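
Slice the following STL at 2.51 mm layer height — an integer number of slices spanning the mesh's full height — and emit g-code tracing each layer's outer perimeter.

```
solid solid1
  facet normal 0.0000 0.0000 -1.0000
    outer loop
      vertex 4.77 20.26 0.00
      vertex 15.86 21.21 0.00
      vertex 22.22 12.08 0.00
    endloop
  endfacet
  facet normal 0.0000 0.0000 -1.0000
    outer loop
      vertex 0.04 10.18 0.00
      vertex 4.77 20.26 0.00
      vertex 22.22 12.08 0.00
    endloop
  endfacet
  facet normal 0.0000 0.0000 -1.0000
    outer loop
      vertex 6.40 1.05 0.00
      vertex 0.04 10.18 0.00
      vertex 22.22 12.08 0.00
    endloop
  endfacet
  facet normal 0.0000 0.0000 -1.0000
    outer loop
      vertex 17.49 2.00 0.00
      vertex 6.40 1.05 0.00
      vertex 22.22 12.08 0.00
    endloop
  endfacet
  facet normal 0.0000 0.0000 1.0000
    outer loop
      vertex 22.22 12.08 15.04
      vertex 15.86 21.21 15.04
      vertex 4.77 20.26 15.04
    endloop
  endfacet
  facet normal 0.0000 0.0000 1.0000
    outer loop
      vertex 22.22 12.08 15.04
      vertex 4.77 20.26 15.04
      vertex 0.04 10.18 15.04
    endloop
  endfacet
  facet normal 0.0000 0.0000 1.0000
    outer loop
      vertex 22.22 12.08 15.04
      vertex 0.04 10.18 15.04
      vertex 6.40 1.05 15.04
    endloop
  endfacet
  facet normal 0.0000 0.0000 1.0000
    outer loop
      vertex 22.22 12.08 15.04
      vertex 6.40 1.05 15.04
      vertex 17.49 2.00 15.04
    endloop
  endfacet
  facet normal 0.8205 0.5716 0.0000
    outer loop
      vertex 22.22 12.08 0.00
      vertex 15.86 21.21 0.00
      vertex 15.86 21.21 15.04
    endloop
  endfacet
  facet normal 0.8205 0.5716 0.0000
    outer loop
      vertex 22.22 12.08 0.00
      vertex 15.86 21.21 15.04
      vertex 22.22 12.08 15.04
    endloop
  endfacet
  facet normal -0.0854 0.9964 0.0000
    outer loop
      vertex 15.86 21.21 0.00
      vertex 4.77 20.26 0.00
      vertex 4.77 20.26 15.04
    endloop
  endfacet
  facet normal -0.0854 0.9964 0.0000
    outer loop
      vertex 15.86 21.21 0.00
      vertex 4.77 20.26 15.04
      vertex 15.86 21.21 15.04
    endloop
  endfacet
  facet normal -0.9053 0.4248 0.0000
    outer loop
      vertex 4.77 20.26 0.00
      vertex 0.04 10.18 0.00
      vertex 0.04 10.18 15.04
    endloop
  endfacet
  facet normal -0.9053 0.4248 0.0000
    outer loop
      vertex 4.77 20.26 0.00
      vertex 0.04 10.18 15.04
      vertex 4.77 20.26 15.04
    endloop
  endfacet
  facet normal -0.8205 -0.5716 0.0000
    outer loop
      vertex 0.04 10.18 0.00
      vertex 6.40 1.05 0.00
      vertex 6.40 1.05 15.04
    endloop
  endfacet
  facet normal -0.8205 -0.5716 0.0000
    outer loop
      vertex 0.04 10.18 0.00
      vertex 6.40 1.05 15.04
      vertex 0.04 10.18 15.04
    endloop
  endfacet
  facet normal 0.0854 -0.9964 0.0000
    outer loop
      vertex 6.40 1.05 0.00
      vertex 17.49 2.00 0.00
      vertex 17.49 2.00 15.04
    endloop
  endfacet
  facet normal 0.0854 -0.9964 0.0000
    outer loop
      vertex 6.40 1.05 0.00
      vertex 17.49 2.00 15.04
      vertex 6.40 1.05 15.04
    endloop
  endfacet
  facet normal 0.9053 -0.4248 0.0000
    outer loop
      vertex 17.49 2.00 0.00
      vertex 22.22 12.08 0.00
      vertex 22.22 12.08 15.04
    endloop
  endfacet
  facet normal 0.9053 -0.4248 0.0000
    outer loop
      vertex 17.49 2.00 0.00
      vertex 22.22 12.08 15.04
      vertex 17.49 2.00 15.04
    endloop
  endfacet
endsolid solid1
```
; perimeter-only toolpath
G21 ; units = mm
G90 ; absolute positioning
G28 ; home
; layer 1
G0 Z2.51
G0 X22.22 Y12.08
G1 X15.86 Y21.21
G1 X4.77 Y20.26
G1 X0.04 Y10.18
G1 X6.40 Y1.05
G1 X17.49 Y2.00
G1 X22.22 Y12.08
; layer 2
G0 Z5.01
G0 X22.22 Y12.08
G1 X15.86 Y21.21
G1 X4.77 Y20.26
G1 X0.04 Y10.18
G1 X6.40 Y1.05
G1 X17.49 Y2.00
G1 X22.22 Y12.08
; layer 3
G0 Z7.52
G0 X22.22 Y12.08
G1 X15.86 Y21.21
G1 X4.77 Y20.26
G1 X0.04 Y10.18
G1 X6.40 Y1.05
G1 X17.49 Y2.00
G1 X22.22 Y12.08
; layer 4
G0 Z10.03
G0 X22.22 Y12.08
G1 X15.86 Y21.21
G1 X4.77 Y20.26
G1 X0.04 Y10.18
G1 X6.40 Y1.05
G1 X17.49 Y2.00
G1 X22.22 Y12.08
; layer 5
G0 Z12.53
G0 X22.22 Y12.08
G1 X15.86 Y21.21
G1 X4.77 Y20.26
G1 X0.04 Y10.18
G1 X6.40 Y1.05
G1 X17.49 Y2.00
G1 X22.22 Y12.08
; layer 6
G0 Z15.04
G0 X22.22 Y12.08
G1 X15.86 Y21.21
G1 X4.77 Y20.26
G1 X0.04 Y10.18
G1 X6.40 Y1.05
G1 X17.49 Y2.00
G1 X22.22 Y12.08
M2 ; end

The solid is a regular 6-sided prism (a cylinder approximated with 6 flat sides), circumscribed radius ≈ 11.1 mm, height ≈ 15 mm. Slicing at Δz = 2.51 mm — 6 equal slices spanning the solid's height, so layer i sits at z = i·h/6 — gives 6 non-empty perimeters. Each is a 6-segment closed polygon; G0 lifts to the layer z and rapids to the start vertex, then G1 traces the edges.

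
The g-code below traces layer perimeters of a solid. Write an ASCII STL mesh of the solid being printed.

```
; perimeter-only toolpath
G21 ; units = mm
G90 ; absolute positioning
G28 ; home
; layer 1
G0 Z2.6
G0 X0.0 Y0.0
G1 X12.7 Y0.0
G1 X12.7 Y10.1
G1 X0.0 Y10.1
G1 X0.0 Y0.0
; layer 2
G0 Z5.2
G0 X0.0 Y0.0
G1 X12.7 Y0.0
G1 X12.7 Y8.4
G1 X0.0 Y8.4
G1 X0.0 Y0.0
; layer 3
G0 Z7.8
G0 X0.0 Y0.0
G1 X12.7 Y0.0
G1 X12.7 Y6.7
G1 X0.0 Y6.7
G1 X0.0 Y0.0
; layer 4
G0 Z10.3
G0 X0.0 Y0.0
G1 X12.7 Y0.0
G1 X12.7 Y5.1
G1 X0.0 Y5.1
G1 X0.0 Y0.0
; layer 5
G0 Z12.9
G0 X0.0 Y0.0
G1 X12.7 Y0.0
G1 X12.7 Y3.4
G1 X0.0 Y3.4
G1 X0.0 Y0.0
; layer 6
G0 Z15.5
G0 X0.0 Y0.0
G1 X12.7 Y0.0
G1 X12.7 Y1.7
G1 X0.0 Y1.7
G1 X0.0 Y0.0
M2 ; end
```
solid part
  facet normal 0.0000 0.0000 -1.0000
    outer loop
      vertex 12.7 11.8 0.0
      vertex 12.7 0.0 0.0
      vertex 0.0 0.0 0.0
    endloop
  endfacet
  facet normal 0.0000 0.0000 -1.0000
    outer loop
      vertex 0.0 11.8 0.0
      vertex 12.7 11.8 0.0
      vertex 0.0 0.0 0.0
    endloop
  endfacet
  facet normal 0.0000 -1.0000 0.0000
    outer loop
      vertex 0.0 0.0 0.0
      vertex 12.7 0.0 0.0
      vertex 12.7 0.0 18.1
    endloop
  endfacet
  facet normal 0.0000 -1.0000 0.0000
    outer loop
      vertex 0.0 0.0 0.0
      vertex 12.7 0.0 18.1
      vertex 0.0 0.0 18.1
    endloop
  endfacet
  facet normal 0.0000 0.8377 0.5461
    outer loop
      vertex 0.0 0.0 18.1
      vertex 12.7 0.0 18.1
      vertex 12.7 11.8 0.0
    endloop
  endfacet
  facet normal 0.0000 0.8377 0.5461
    outer loop
      vertex 0.0 0.0 18.1
      vertex 12.7 11.8 0.0
      vertex 0.0 11.8 0.0
    endloop
  endfacet
  facet normal -1.0000 0.0000 0.0000
    outer loop
      vertex 0.0 0.0 18.1
      vertex 0.0 11.8 0.0
      vertex 0.0 0.0 0.0
    endloop
  endfacet
  facet normal 1.0000 0.0000 0.0000
    outer loop
      vertex 12.7 0.0 0.0
      vertex 12.7 11.8 0.0
      vertex 12.7 0.0 18.1
    endloop
  endfacet
endsolid part

The G0 Z moves step by Δz≈2.6 mm. The G1 loops shrink linearly with z, so the solid tapers from its base footprint up to z≈18.1. Closing with a flat bottom cap and the tapered top and triangulating gives 8 facets — a wedge (ramp): 12.7 × 11.8 mm base, rising to 18.1 mm along the y=0 edge and sloping linearly to z=0 at y=11.8.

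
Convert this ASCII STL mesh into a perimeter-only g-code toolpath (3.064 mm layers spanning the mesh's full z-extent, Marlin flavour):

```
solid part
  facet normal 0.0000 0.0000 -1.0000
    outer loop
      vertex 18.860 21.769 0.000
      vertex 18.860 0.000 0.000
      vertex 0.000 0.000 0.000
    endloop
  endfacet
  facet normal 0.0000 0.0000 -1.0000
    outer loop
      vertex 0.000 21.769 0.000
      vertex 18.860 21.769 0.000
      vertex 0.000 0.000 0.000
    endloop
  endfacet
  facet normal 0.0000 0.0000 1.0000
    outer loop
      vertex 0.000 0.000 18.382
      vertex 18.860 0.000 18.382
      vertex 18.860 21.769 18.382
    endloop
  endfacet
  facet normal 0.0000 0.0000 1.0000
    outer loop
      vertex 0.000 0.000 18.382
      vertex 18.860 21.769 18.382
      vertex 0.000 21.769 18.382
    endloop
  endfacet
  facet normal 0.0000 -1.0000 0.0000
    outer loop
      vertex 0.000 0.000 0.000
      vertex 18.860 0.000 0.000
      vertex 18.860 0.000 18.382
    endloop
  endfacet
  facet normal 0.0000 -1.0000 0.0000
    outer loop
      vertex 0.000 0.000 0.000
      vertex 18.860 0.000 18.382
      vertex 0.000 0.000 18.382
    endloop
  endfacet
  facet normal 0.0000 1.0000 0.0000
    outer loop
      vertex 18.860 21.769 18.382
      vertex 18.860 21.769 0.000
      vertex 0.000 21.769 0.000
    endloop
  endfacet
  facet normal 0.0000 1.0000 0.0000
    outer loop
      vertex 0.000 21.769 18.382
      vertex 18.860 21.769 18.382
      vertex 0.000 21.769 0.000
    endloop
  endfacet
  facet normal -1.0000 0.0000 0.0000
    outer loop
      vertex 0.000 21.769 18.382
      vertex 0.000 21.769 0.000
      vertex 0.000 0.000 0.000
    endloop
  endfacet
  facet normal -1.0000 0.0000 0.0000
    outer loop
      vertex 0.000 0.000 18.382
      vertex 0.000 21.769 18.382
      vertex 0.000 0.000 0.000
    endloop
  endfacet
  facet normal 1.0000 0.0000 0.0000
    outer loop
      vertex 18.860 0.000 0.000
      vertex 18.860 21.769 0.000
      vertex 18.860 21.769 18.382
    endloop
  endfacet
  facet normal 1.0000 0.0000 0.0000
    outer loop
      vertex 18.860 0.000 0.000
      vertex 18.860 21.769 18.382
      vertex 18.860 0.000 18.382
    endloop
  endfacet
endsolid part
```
; perimeter-only toolpath
G21 ; units = mm
G90 ; absolute positioning
G28 ; home
; layer 1
G0 Z3.064
G0 X0.000 Y0.000
G1 X18.860 Y0.000
G1 X18.860 Y21.769
G1 X0.000 Y21.769
G1 X0.000 Y0.000
; layer 2
G0 Z6.127
G0 X0.000 Y0.000
G1 X18.860 Y0.000
G1 X18.860 Y21.769
G1 X0.000 Y21.769
G1 X0.000 Y0.000
; layer 3
G0 Z9.191
G0 X0.000 Y0.000
G1 X18.860 Y0.000
G1 X18.860 Y21.769
G1 X0.000 Y21.769
G1 X0.000 Y0.000
; layer 4
G0 Z12.255
G0 X0.000 Y0.000
G1 X18.860 Y0.000
G1 X18.860 Y21.769
G1 X0.000 Y21.769
G1 X0.000 Y0.000
; layer 5
G0 Z15.318
G0 X0.000 Y0.000
G1 X18.860 Y0.000
G1 X18.860 Y21.769
G1 X0.000 Y21.769
G1 X0.000 Y0.000
; layer 6
G0 Z18.382
G0 X0.000 Y0.000
G1 X18.860 Y0.000
G1 X18.860 Y21.769
G1 X0.000 Y21.769
G1 X0.000 Y0.000
M2 ; end

The solid is a rectangular box, roughly 18.9 × 21.8 mm footprint and 18.4 mm tall. Slicing at Δz = 3.064 mm — 6 equal slices spanning the solid's height, so layer i sits at z = i·h/6 — gives 6 non-empty perimeters. Each is a 4-segment closed polygon; G0 lifts to the layer z and rapids to the start vertex, then G1 traces the edges.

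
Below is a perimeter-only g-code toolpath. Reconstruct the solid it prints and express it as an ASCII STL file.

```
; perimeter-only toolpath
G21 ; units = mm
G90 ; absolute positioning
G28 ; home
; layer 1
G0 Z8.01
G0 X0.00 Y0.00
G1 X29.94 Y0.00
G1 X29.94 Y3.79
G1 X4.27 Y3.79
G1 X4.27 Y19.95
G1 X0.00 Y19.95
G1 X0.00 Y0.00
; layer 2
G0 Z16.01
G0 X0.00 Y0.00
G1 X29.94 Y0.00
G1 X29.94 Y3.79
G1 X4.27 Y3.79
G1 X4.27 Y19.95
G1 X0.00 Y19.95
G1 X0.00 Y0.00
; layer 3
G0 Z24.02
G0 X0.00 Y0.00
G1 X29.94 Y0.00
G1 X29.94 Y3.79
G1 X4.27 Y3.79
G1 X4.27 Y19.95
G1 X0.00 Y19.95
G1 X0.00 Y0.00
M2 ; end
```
solid part
  facet normal 0.0000 0.0000 -1.0000
    outer loop
      vertex 29.94 3.79 0.00
      vertex 29.94 0.00 0.00
      vertex 0.00 0.00 0.00
    endloop
  endfacet
  facet normal 0.0000 0.0000 -1.0000
    outer loop
      vertex 4.27 3.79 0.00
      vertex 29.94 3.79 0.00
      vertex 0.00 0.00 0.00
    endloop
  endfacet
  facet normal 0.0000 0.0000 -1.0000
    outer loop
      vertex 4.27 19.95 0.00
      vertex 4.27 3.79 0.00
      vertex 0.00 0.00 0.00
    endloop
  endfacet
  facet normal 0.0000 0.0000 -1.0000
    outer loop
      vertex 0.00 19.95 0.00
      vertex 4.27 19.95 0.00
      vertex 0.00 0.00 0.00
    endloop
  endfacet
  facet normal 0.0000 0.0000 1.0000
    outer loop
      vertex 0.00 0.00 24.02
      vertex 29.94 0.00 24.02
      vertex 29.94 3.79 24.02
    endloop
  endfacet
  facet normal 0.0000 0.0000 1.0000
    outer loop
      vertex 0.00 0.00 24.02
      vertex 29.94 3.79 24.02
      vertex 4.27 3.79 24.02
    endloop
  endfacet
  facet normal 0.0000 0.0000 1.0000
    outer loop
      vertex 0.00 0.00 24.02
      vertex 4.27 3.79 24.02
      vertex 4.27 19.95 24.02
    endloop
  endfacet
  facet normal 0.0000 0.0000 1.0000
    outer loop
      vertex 0.00 0.00 24.02
      vertex 4.27 19.95 24.02
      vertex 0.00 19.95 24.02
    endloop
  endfacet
  facet normal 0.0000 -1.0000 0.0000
    outer loop
      vertex 0.00 0.00 0.00
      vertex 29.94 0.00 0.00
      vertex 29.94 0.00 24.02
    endloop
  endfacet
  facet normal 0.0000 -1.0000 0.0000
    outer loop
      vertex 0.00 0.00 0.00
      vertex 29.94 0.00 24.02
      vertex 0.00 0.00 24.02
    endloop
  endfacet
  facet normal 1.0000 0.0000 0.0000
    outer loop
      vertex 29.94 0.00 0.00
      vertex 29.94 3.79 0.00
      vertex 29.94 3.79 24.02
    endloop
  endfacet
  facet normal 1.0000 0.0000 0.0000
    outer loop
      vertex 29.94 0.00 0.00
      vertex 29.94 3.79 24.02
      vertex 29.94 0.00 24.02
    endloop
  endfacet
  facet normal 0.0000 1.0000 0.0000
    outer loop
      vertex 29.94 3.79 0.00
      vertex 4.27 3.79 0.00
      vertex 4.27 3.79 24.02
    endloop
  endfacet
  facet normal 0.0000 1.0000 0.0000
    outer loop
      vertex 29.94 3.79 0.00
      vertex 4.27 3.79 24.02
      vertex 29.94 3.79 24.02
    endloop
  endfacet
  facet normal 1.0000 0.0000 0.0000
    outer loop
      vertex 4.27 3.79 0.00
      vertex 4.27 19.95 0.00
      vertex 4.27 19.95 24.02
    endloop
  endfacet
  facet normal 1.0000 0.0000 0.0000
    outer loop
      vertex 4.27 3.79 0.00
      vertex 4.27 19.95 24.02
      vertex 4.27 3.79 24.02
    endloop
  endfacet
  facet normal 0.0000 1.0000 0.0000
    outer loop
      vertex 4.27 19.95 0.00
      vertex 0.00 19.95 0.00
      vertex 0.00 19.95 24.02
    endloop
  endfacet
  facet normal 0.0000 1.0000 0.0000
    outer loop
      vertex 4.27 19.95 0.00
      vertex 0.00 19.95 24.02
      vertex 4.27 19.95 24.02
    endloop
  endfacet
  facet normal -1.0000 0.0000 0.0000
    outer loop
      vertex 0.00 19.95 0.00
      vertex 0.00 0.00 0.00
      vertex 0.00 0.00 24.02
    endloop
  endfacet
  facet normal -1.0000 0.0000 0.0000
    outer loop
      vertex 0.00 19.95 0.00
      vertex 0.00 0.00 24.02
      vertex 0.00 19.95 24.02
    endloop
  endfacet
endsolid part

The G0 Z moves step by Δz≈8.01 mm. Every layer's G1 loop is the same polygon, so the solid is a straight extrusion of it from z=0 to z≈24. Closing with flat bottom and top caps and triangulating gives 20 facets — an L-shaped prism: outer 29.9 × 19.9 mm, arm thicknesses ≈ 3.79 mm (horizontal) and 4.27 mm (vertical), extruded 24 mm in z.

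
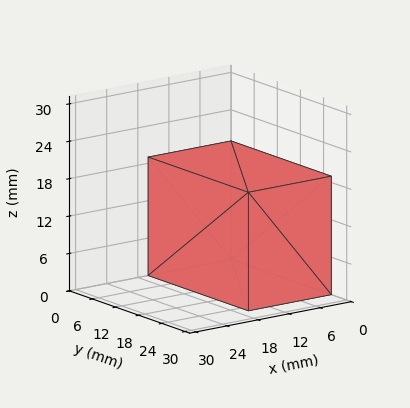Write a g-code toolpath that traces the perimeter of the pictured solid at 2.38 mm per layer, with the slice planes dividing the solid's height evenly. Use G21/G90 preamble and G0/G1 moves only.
Reading the render: the shape is a rectangular box, roughly 16 × 26 mm footprint and 19 mm tall (dimensions read to the nearest mm from the axis ticks). For the g-code, the solid's height is divided into equal slices at the stated Δz and each level perimeter traced with G1 moves after a G0 lift.

; perimeter-only toolpath
G21 ; units = mm
G90 ; absolute positioning
G28 ; home
; layer 1
G0 Z2.38
G0 X0.00 Y0.00
G1 X16.00 Y0.00
G1 X16.00 Y26.00
G1 X0.00 Y26.00
G1 X0.00 Y0.00
; layer 2
G0 Z4.75
G0 X0.00 Y0.00
G1 X16.00 Y0.00
G1 X16.00 Y26.00
G1 X0.00 Y26.00
G1 X0.00 Y0.00
; layer 3
G0 Z7.12
G0 X0.00 Y0.00
G1 X16.00 Y0.00
G1 X16.00 Y26.00
G1 X0.00 Y26.00
G1 X0.00 Y0.00
; layer 4
G0 Z9.50
G0 X0.00 Y0.00
G1 X16.00 Y0.00
G1 X16.00 Y26.00
G1 X0.00 Y26.00
G1 X0.00 Y0.00
; layer 5
G0 Z11.88
G0 X0.00 Y0.00
G1 X16.00 Y0.00
G1 X16.00 Y26.00
G1 X0.00 Y26.00
G1 X0.00 Y0.00
; layer 6
G0 Z14.25
G0 X0.00 Y0.00
G1 X16.00 Y0.00
G1 X16.00 Y26.00
G1 X0.00 Y26.00
G1 X0.00 Y0.00
; layer 7
G0 Z16.62
G0 X0.00 Y0.00
G1 X16.00 Y0.00
G1 X16.00 Y26.00
G1 X0.00 Y26.00
G1 X0.00 Y0.00
; layer 8
G0 Z19.00
G0 X0.00 Y0.00
G1 X16.00 Y0.00
G1 X16.00 Y26.00
G1 X0.00 Y26.00
G1 X0.00 Y0.00
M2 ; end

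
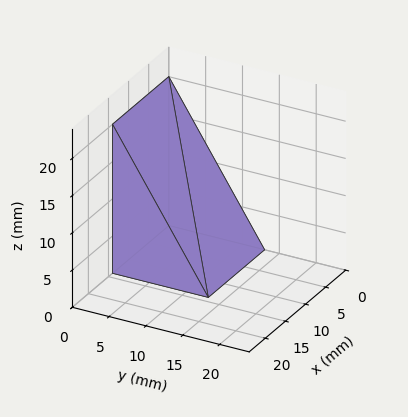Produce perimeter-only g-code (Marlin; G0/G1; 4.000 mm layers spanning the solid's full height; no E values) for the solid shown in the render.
Reading the render: the shape is a wedge (ramp): 14 × 13 mm base, rising to 20 mm along the y=0 edge and sloping linearly to z=0 at y=13 (dimensions read to the nearest mm from the axis ticks). For the g-code, the solid's height is divided into equal slices at the stated Δz and each level perimeter traced with G1 moves after a G0 lift.

; perimeter-only toolpath
G21 ; units = mm
G90 ; absolute positioning
G28 ; home
; layer 1
G0 Z4.000
G0 X0.000 Y0.000
G1 X14.000 Y0.000
G1 X14.000 Y10.400
G1 X0.000 Y10.400
G1 X0.000 Y0.000
; layer 2
G0 Z8.000
G0 X0.000 Y0.000
G1 X14.000 Y0.000
G1 X14.000 Y7.800
G1 X0.000 Y7.800
G1 X0.000 Y0.000
; layer 3
G0 Z12.000
G0 X0.000 Y0.000
G1 X14.000 Y0.000
G1 X14.000 Y5.200
G1 X0.000 Y5.200
G1 X0.000 Y0.000
; layer 4
G0 Z16.000
G0 X0.000 Y0.000
G1 X14.000 Y0.000
G1 X14.000 Y2.600
G1 X0.000 Y2.600
G1 X0.000 Y0.000
M2 ; end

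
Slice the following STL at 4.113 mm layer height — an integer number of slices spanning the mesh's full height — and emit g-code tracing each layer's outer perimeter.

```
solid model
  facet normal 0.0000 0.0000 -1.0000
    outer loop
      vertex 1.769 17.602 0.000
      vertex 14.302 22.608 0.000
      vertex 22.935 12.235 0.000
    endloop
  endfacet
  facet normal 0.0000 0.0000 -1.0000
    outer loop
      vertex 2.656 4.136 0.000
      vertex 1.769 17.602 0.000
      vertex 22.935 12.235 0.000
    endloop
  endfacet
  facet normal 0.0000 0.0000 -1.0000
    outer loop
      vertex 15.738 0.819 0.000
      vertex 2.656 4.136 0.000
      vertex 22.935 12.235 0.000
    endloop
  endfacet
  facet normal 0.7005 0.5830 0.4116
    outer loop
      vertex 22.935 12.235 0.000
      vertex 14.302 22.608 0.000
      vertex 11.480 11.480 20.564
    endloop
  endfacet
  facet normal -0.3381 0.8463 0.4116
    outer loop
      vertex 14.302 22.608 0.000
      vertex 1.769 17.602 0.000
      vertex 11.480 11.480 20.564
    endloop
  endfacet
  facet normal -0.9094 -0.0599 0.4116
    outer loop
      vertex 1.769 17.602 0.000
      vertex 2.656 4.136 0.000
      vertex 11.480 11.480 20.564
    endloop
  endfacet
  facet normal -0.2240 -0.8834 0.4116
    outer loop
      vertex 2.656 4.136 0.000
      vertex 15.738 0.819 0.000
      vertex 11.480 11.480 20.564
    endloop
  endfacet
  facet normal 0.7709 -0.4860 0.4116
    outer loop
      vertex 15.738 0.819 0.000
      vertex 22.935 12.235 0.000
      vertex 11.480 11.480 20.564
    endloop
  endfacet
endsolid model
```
; perimeter-only toolpath
G21 ; units = mm
G90 ; absolute positioning
G28 ; home
; layer 1
G0 Z4.113
G0 X20.644 Y12.084
G1 X13.738 Y20.382
G1 X3.711 Y16.378
G1 X4.421 Y5.605
G1 X14.886 Y2.951
G1 X20.644 Y12.084
; layer 2
G0 Z8.226
G0 X18.353 Y11.933
G1 X13.173 Y18.157
G1 X5.653 Y15.153
G1 X6.186 Y7.074
G1 X14.035 Y5.083
G1 X18.353 Y11.933
; layer 3
G0 Z12.338
G0 X16.062 Y11.782
G1 X12.609 Y15.931
G1 X7.596 Y13.929
G1 X7.950 Y8.542
G1 X13.183 Y7.216
G1 X16.062 Y11.782
; layer 4
G0 Z16.451
G0 X13.771 Y11.631
G1 X12.044 Y13.706
G1 X9.538 Y12.704
G1 X9.715 Y10.011
G1 X12.332 Y9.348
G1 X13.771 Y11.631
M2 ; end

The solid is a regular 5-sided pyramid, base circumscribed radius ≈ 11.5 mm, apex at z ≈ 20.6 mm. Slicing at Δz = 4.113 mm — 5 equal slices spanning the solid's height, so layer i sits at z = i·h/5 — gives 4 non-empty perimeters. Each is a 5-segment closed polygon; G0 lifts to the layer z and rapids to the start vertex, then G1 traces the edges. The cross-section shrinks linearly with z (the slice at the apex is degenerate and omitted).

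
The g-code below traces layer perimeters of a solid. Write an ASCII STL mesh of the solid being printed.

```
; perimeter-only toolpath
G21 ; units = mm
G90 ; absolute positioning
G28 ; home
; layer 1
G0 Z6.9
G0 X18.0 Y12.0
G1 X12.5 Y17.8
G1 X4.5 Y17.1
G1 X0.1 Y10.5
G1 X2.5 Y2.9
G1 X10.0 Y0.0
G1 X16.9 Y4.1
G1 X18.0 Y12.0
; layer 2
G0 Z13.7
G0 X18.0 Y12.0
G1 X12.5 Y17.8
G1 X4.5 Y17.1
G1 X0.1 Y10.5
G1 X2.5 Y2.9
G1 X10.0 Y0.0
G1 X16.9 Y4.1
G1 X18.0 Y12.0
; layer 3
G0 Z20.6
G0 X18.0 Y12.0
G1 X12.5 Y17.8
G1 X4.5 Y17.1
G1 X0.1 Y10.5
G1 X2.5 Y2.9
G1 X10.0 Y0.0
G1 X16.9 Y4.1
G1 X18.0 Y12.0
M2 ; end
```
solid part
  facet normal 0.0000 0.0000 -1.0000
    outer loop
      vertex 4.5 17.1 0.0
      vertex 12.5 17.8 0.0
      vertex 18.0 12.0 0.0
    endloop
  endfacet
  facet normal 0.0000 0.0000 -1.0000
    outer loop
      vertex 0.1 10.5 0.0
      vertex 4.5 17.1 0.0
      vertex 18.0 12.0 0.0
    endloop
  endfacet
  facet normal 0.0000 0.0000 -1.0000
    outer loop
      vertex 2.5 2.9 0.0
      vertex 0.1 10.5 0.0
      vertex 18.0 12.0 0.0
    endloop
  endfacet
  facet normal 0.0000 0.0000 -1.0000
    outer loop
      vertex 10.0 0.0 0.0
      vertex 2.5 2.9 0.0
      vertex 18.0 12.0 0.0
    endloop
  endfacet
  facet normal 0.0000 0.0000 -1.0000
    outer loop
      vertex 16.9 4.1 0.0
      vertex 10.0 0.0 0.0
      vertex 18.0 12.0 0.0
    endloop
  endfacet
  facet normal 0.0000 0.0000 1.0000
    outer loop
      vertex 18.0 12.0 20.6
      vertex 12.5 17.8 20.6
      vertex 4.5 17.1 20.6
    endloop
  endfacet
  facet normal 0.0000 0.0000 1.0000
    outer loop
      vertex 18.0 12.0 20.6
      vertex 4.5 17.1 20.6
      vertex 0.1 10.5 20.6
    endloop
  endfacet
  facet normal 0.0000 0.0000 1.0000
    outer loop
      vertex 18.0 12.0 20.6
      vertex 0.1 10.5 20.6
      vertex 2.5 2.9 20.6
    endloop
  endfacet
  facet normal 0.0000 0.0000 1.0000
    outer loop
      vertex 18.0 12.0 20.6
      vertex 2.5 2.9 20.6
      vertex 10.0 0.0 20.6
    endloop
  endfacet
  facet normal 0.0000 0.0000 1.0000
    outer loop
      vertex 18.0 12.0 20.6
      vertex 10.0 0.0 20.6
      vertex 16.9 4.1 20.6
    endloop
  endfacet
  facet normal 0.7256 0.6881 0.0000
    outer loop
      vertex 18.0 12.0 0.0
      vertex 12.5 17.8 0.0
      vertex 12.5 17.8 20.6
    endloop
  endfacet
  facet normal 0.7256 0.6881 0.0000
    outer loop
      vertex 18.0 12.0 0.0
      vertex 12.5 17.8 20.6
      vertex 18.0 12.0 20.6
    endloop
  endfacet
  facet normal -0.0872 0.9962 0.0000
    outer loop
      vertex 12.5 17.8 0.0
      vertex 4.5 17.1 0.0
      vertex 4.5 17.1 20.6
    endloop
  endfacet
  facet normal -0.0872 0.9962 0.0000
    outer loop
      vertex 12.5 17.8 0.0
      vertex 4.5 17.1 20.6
      vertex 12.5 17.8 20.6
    endloop
  endfacet
  facet normal -0.8321 0.5547 0.0000
    outer loop
      vertex 4.5 17.1 0.0
      vertex 0.1 10.5 0.0
      vertex 0.1 10.5 20.6
    endloop
  endfacet
  facet normal -0.8321 0.5547 0.0000
    outer loop
      vertex 4.5 17.1 0.0
      vertex 0.1 10.5 20.6
      vertex 4.5 17.1 20.6
    endloop
  endfacet
  facet normal -0.9536 -0.3011 0.0000
    outer loop
      vertex 0.1 10.5 0.0
      vertex 2.5 2.9 0.0
      vertex 2.5 2.9 20.6
    endloop
  endfacet
  facet normal -0.9536 -0.3011 0.0000
    outer loop
      vertex 0.1 10.5 0.0
      vertex 2.5 2.9 20.6
      vertex 0.1 10.5 20.6
    endloop
  endfacet
  facet normal -0.3606 -0.9327 0.0000
    outer loop
      vertex 2.5 2.9 0.0
      vertex 10.0 0.0 0.0
      vertex 10.0 0.0 20.6
    endloop
  endfacet
  facet normal -0.3606 -0.9327 0.0000
    outer loop
      vertex 2.5 2.9 0.0
      vertex 10.0 0.0 20.6
      vertex 2.5 2.9 20.6
    endloop
  endfacet
  facet normal 0.5108 -0.8597 0.0000
    outer loop
      vertex 10.0 0.0 0.0
      vertex 16.9 4.1 0.0
      vertex 16.9 4.1 20.6
    endloop
  endfacet
  facet normal 0.5108 -0.8597 0.0000
    outer loop
      vertex 10.0 0.0 0.0
      vertex 16.9 4.1 20.6
      vertex 10.0 0.0 20.6
    endloop
  endfacet
  facet normal 0.9904 -0.1379 0.0000
    outer loop
      vertex 16.9 4.1 0.0
      vertex 18.0 12.0 0.0
      vertex 18.0 12.0 20.6
    endloop
  endfacet
  facet normal 0.9904 -0.1379 0.0000
    outer loop
      vertex 16.9 4.1 0.0
      vertex 18.0 12.0 20.6
      vertex 16.9 4.1 20.6
    endloop
  endfacet
endsolid part

The G0 Z moves step by Δz≈6.9 mm. Every layer's G1 loop is the same polygon, so the solid is a straight extrusion of it from z=0 to z≈20.6. Closing with flat bottom and top caps and triangulating gives 24 facets — a regular 7-sided prism (a cylinder approximated with 7 flat sides), circumscribed radius ≈ 9.2 mm, height ≈ 20.6 mm.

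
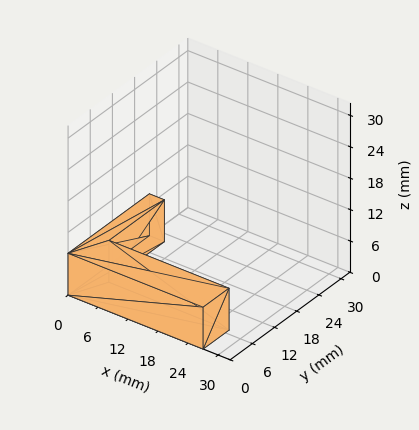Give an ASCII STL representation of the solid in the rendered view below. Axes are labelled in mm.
Reading the render: the shape is an L-shaped prism: outer 27 × 22 mm, arm thicknesses ≈ 7 mm (horizontal) and 3 mm (vertical), extruded 8 mm in z (dimensions read to the nearest mm from the axis ticks). For the STL, each face is triangulated and given an outward normal.

solid part
  facet normal 0.0000 0.0000 -1.0000
    outer loop
      vertex 27.00 7.00 0.00
      vertex 27.00 0.00 0.00
      vertex 0.00 0.00 0.00
    endloop
  endfacet
  facet normal 0.0000 0.0000 -1.0000
    outer loop
      vertex 3.00 7.00 0.00
      vertex 27.00 7.00 0.00
      vertex 0.00 0.00 0.00
    endloop
  endfacet
  facet normal 0.0000 0.0000 -1.0000
    outer loop
      vertex 3.00 22.00 0.00
      vertex 3.00 7.00 0.00
      vertex 0.00 0.00 0.00
    endloop
  endfacet
  facet normal 0.0000 0.0000 -1.0000
    outer loop
      vertex 0.00 22.00 0.00
      vertex 3.00 22.00 0.00
      vertex 0.00 0.00 0.00
    endloop
  endfacet
  facet normal 0.0000 0.0000 1.0000
    outer loop
      vertex 0.00 0.00 8.00
      vertex 27.00 0.00 8.00
      vertex 27.00 7.00 8.00
    endloop
  endfacet
  facet normal 0.0000 0.0000 1.0000
    outer loop
      vertex 0.00 0.00 8.00
      vertex 27.00 7.00 8.00
      vertex 3.00 7.00 8.00
    endloop
  endfacet
  facet normal 0.0000 0.0000 1.0000
    outer loop
      vertex 0.00 0.00 8.00
      vertex 3.00 7.00 8.00
      vertex 3.00 22.00 8.00
    endloop
  endfacet
  facet normal 0.0000 0.0000 1.0000
    outer loop
      vertex 0.00 0.00 8.00
      vertex 3.00 22.00 8.00
      vertex 0.00 22.00 8.00
    endloop
  endfacet
  facet normal 0.0000 -1.0000 0.0000
    outer loop
      vertex 0.00 0.00 0.00
      vertex 27.00 0.00 0.00
      vertex 27.00 0.00 8.00
    endloop
  endfacet
  facet normal 0.0000 -1.0000 0.0000
    outer loop
      vertex 0.00 0.00 0.00
      vertex 27.00 0.00 8.00
      vertex 0.00 0.00 8.00
    endloop
  endfacet
  facet normal 1.0000 0.0000 0.0000
    outer loop
      vertex 27.00 0.00 0.00
      vertex 27.00 7.00 0.00
      vertex 27.00 7.00 8.00
    endloop
  endfacet
  facet normal 1.0000 0.0000 0.0000
    outer loop
      vertex 27.00 0.00 0.00
      vertex 27.00 7.00 8.00
      vertex 27.00 0.00 8.00
    endloop
  endfacet
  facet normal 0.0000 1.0000 0.0000
    outer loop
      vertex 27.00 7.00 0.00
      vertex 3.00 7.00 0.00
      vertex 3.00 7.00 8.00
    endloop
  endfacet
  facet normal 0.0000 1.0000 0.0000
    outer loop
      vertex 27.00 7.00 0.00
      vertex 3.00 7.00 8.00
      vertex 27.00 7.00 8.00
    endloop
  endfacet
  facet normal 1.0000 0.0000 0.0000
    outer loop
      vertex 3.00 7.00 0.00
      vertex 3.00 22.00 0.00
      vertex 3.00 22.00 8.00
    endloop
  endfacet
  facet normal 1.0000 0.0000 0.0000
    outer loop
      vertex 3.00 7.00 0.00
      vertex 3.00 22.00 8.00
      vertex 3.00 7.00 8.00
    endloop
  endfacet
  facet normal 0.0000 1.0000 0.0000
    outer loop
      vertex 3.00 22.00 0.00
      vertex 0.00 22.00 0.00
      vertex 0.00 22.00 8.00
    endloop
  endfacet
  facet normal 0.0000 1.0000 0.0000
    outer loop
      vertex 3.00 22.00 0.00
      vertex 0.00 22.00 8.00
      vertex 3.00 22.00 8.00
    endloop
  endfacet
  facet normal -1.0000 0.0000 0.0000
    outer loop
      vertex 0.00 22.00 0.00
      vertex 0.00 0.00 0.00
      vertex 0.00 0.00 8.00
    endloop
  endfacet
  facet normal -1.0000 0.0000 0.0000
    outer loop
      vertex 0.00 22.00 0.00
      vertex 0.00 0.00 8.00
      vertex 0.00 22.00 8.00
    endloop
  endfacet
endsolid part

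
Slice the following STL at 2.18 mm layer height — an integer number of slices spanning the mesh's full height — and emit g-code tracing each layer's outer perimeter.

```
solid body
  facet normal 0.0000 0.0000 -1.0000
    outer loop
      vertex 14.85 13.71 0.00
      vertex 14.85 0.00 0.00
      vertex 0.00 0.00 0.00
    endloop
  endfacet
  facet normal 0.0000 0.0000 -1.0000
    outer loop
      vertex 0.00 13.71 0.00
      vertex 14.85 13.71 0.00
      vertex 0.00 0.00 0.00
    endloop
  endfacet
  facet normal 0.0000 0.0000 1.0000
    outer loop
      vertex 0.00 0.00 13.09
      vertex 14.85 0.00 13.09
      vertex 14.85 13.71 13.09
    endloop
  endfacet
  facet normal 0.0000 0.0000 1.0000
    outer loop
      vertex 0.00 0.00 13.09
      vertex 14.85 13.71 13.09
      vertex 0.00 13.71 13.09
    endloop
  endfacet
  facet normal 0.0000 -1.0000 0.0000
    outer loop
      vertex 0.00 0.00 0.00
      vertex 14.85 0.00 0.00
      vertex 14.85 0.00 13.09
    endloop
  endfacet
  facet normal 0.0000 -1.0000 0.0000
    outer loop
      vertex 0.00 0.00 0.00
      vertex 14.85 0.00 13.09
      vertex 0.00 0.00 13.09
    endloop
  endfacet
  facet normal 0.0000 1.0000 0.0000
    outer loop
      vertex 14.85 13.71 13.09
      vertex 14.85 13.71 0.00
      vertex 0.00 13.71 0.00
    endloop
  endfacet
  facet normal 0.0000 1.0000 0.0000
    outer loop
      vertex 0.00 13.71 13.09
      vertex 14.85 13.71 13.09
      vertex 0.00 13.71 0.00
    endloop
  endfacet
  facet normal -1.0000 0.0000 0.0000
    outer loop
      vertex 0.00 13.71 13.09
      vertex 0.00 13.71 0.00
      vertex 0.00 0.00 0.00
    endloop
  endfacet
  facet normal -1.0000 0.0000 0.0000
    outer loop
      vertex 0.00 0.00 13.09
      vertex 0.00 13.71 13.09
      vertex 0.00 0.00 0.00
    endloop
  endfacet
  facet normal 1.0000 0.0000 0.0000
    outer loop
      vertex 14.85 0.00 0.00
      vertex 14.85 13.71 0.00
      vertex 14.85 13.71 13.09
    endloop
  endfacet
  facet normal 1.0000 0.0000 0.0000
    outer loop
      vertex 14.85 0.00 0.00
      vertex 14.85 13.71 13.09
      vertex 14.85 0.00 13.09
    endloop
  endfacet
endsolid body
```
; perimeter-only toolpath
G21 ; units = mm
G90 ; absolute positioning
G28 ; home
; layer 1
G0 Z2.18
G0 X0.00 Y0.00
G1 X14.85 Y0.00
G1 X14.85 Y13.71
G1 X0.00 Y13.71
G1 X0.00 Y0.00
; layer 2
G0 Z4.36
G0 X0.00 Y0.00
G1 X14.85 Y0.00
G1 X14.85 Y13.71
G1 X0.00 Y13.71
G1 X0.00 Y0.00
; layer 3
G0 Z6.54
G0 X0.00 Y0.00
G1 X14.85 Y0.00
G1 X14.85 Y13.71
G1 X0.00 Y13.71
G1 X0.00 Y0.00
; layer 4
G0 Z8.73
G0 X0.00 Y0.00
G1 X14.85 Y0.00
G1 X14.85 Y13.71
G1 X0.00 Y13.71
G1 X0.00 Y0.00
; layer 5
G0 Z10.91
G0 X0.00 Y0.00
G1 X14.85 Y0.00
G1 X14.85 Y13.71
G1 X0.00 Y13.71
G1 X0.00 Y0.00
; layer 6
G0 Z13.09
G0 X0.00 Y0.00
G1 X14.85 Y0.00
G1 X14.85 Y13.71
G1 X0.00 Y13.71
G1 X0.00 Y0.00
M2 ; end

The solid is a rectangular box, roughly 14.8 × 13.7 mm footprint and 13.1 mm tall. Slicing at Δz = 2.18 mm — 6 equal slices spanning the solid's height, so layer i sits at z = i·h/6 — gives 6 non-empty perimeters. Each is a 4-segment closed polygon; G0 lifts to the layer z and rapids to the start vertex, then G1 traces the edges.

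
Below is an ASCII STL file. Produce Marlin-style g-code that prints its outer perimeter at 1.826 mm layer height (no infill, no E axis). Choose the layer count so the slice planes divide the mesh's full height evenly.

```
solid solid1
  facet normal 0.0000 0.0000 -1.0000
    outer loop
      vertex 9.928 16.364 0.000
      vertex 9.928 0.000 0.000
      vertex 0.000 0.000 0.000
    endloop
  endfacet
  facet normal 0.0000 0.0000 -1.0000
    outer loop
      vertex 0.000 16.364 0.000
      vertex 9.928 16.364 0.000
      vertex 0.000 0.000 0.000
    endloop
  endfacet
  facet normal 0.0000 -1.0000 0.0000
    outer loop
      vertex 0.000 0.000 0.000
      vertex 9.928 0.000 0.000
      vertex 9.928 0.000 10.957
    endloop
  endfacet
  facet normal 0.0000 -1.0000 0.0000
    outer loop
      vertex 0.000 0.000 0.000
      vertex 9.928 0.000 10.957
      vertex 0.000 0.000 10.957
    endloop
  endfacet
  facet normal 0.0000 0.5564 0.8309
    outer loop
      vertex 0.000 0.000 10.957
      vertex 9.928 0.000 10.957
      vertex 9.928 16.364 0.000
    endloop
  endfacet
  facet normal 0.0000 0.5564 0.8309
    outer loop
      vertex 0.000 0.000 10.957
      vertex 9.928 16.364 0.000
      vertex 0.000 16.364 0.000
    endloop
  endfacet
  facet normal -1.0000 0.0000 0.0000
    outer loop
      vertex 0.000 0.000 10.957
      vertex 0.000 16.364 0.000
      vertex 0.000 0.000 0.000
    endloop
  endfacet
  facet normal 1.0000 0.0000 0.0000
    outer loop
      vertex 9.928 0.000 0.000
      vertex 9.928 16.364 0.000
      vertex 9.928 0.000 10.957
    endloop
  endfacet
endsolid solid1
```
; perimeter-only toolpath
G21 ; units = mm
G90 ; absolute positioning
G28 ; home
; layer 1
G0 Z1.826
G0 X0.000 Y0.000
G1 X9.928 Y0.000
G1 X9.928 Y13.637
G1 X0.000 Y13.637
G1 X0.000 Y0.000
; layer 2
G0 Z3.652
G0 X0.000 Y0.000
G1 X9.928 Y0.000
G1 X9.928 Y10.909
G1 X0.000 Y10.909
G1 X0.000 Y0.000
; layer 3
G0 Z5.479
G0 X0.000 Y0.000
G1 X9.928 Y0.000
G1 X9.928 Y8.182
G1 X0.000 Y8.182
G1 X0.000 Y0.000
; layer 4
G0 Z7.305
G0 X0.000 Y0.000
G1 X9.928 Y0.000
G1 X9.928 Y5.455
G1 X0.000 Y5.455
G1 X0.000 Y0.000
; layer 5
G0 Z9.131
G0 X0.000 Y0.000
G1 X9.928 Y0.000
G1 X9.928 Y2.727
G1 X0.000 Y2.727
G1 X0.000 Y0.000
M2 ; end

The solid is a wedge (ramp): 9.93 × 16.4 mm base, rising to 11 mm along the y=0 edge and sloping linearly to z=0 at y=16.4. Slicing at Δz = 1.826 mm — 6 equal slices spanning the solid's height, so layer i sits at z = i·h/6 — gives 5 non-empty perimeters. Each is a 4-segment closed polygon; G0 lifts to the layer z and rapids to the start vertex, then G1 traces the edges. The cross-section shrinks linearly with z (the slice at the apex is degenerate and omitted).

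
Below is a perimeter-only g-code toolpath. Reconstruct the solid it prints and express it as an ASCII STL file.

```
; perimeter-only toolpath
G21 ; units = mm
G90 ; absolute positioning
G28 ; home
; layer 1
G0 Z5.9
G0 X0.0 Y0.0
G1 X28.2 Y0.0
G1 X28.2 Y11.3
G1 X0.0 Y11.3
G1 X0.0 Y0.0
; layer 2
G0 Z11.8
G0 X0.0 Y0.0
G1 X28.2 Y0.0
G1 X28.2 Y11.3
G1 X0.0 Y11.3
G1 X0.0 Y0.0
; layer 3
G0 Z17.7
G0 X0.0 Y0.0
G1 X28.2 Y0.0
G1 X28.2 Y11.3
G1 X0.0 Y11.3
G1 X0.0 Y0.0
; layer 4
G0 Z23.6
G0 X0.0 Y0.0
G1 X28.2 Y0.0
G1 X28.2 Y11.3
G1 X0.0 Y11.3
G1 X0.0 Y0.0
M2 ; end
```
solid part
  facet normal 0.0000 0.0000 -1.0000
    outer loop
      vertex 28.2 11.3 0.0
      vertex 28.2 0.0 0.0
      vertex 0.0 0.0 0.0
    endloop
  endfacet
  facet normal 0.0000 0.0000 -1.0000
    outer loop
      vertex 0.0 11.3 0.0
      vertex 28.2 11.3 0.0
      vertex 0.0 0.0 0.0
    endloop
  endfacet
  facet normal 0.0000 0.0000 1.0000
    outer loop
      vertex 0.0 0.0 23.6
      vertex 28.2 0.0 23.6
      vertex 28.2 11.3 23.6
    endloop
  endfacet
  facet normal 0.0000 0.0000 1.0000
    outer loop
      vertex 0.0 0.0 23.6
      vertex 28.2 11.3 23.6
      vertex 0.0 11.3 23.6
    endloop
  endfacet
  facet normal 0.0000 -1.0000 0.0000
    outer loop
      vertex 0.0 0.0 0.0
      vertex 28.2 0.0 0.0
      vertex 28.2 0.0 23.6
    endloop
  endfacet
  facet normal 0.0000 -1.0000 0.0000
    outer loop
      vertex 0.0 0.0 0.0
      vertex 28.2 0.0 23.6
      vertex 0.0 0.0 23.6
    endloop
  endfacet
  facet normal 0.0000 1.0000 0.0000
    outer loop
      vertex 28.2 11.3 23.6
      vertex 28.2 11.3 0.0
      vertex 0.0 11.3 0.0
    endloop
  endfacet
  facet normal 0.0000 1.0000 0.0000
    outer loop
      vertex 0.0 11.3 23.6
      vertex 28.2 11.3 23.6
      vertex 0.0 11.3 0.0
    endloop
  endfacet
  facet normal -1.0000 0.0000 0.0000
    outer loop
      vertex 0.0 11.3 23.6
      vertex 0.0 11.3 0.0
      vertex 0.0 0.0 0.0
    endloop
  endfacet
  facet normal -1.0000 0.0000 0.0000
    outer loop
      vertex 0.0 0.0 23.6
      vertex 0.0 11.3 23.6
      vertex 0.0 0.0 0.0
    endloop
  endfacet
  facet normal 1.0000 0.0000 0.0000
    outer loop
      vertex 28.2 0.0 0.0
      vertex 28.2 11.3 0.0
      vertex 28.2 11.3 23.6
    endloop
  endfacet
  facet normal 1.0000 0.0000 0.0000
    outer loop
      vertex 28.2 0.0 0.0
      vertex 28.2 11.3 23.6
      vertex 28.2 0.0 23.6
    endloop
  endfacet
endsolid part

The G0 Z moves step by Δz≈5.9 mm. Every layer's G1 loop is the same polygon, so the solid is a straight extrusion of it from z=0 to z≈23.6. Closing with flat bottom and top caps and triangulating gives 12 facets — a rectangular box, roughly 28.2 × 11.3 mm footprint and 23.6 mm tall.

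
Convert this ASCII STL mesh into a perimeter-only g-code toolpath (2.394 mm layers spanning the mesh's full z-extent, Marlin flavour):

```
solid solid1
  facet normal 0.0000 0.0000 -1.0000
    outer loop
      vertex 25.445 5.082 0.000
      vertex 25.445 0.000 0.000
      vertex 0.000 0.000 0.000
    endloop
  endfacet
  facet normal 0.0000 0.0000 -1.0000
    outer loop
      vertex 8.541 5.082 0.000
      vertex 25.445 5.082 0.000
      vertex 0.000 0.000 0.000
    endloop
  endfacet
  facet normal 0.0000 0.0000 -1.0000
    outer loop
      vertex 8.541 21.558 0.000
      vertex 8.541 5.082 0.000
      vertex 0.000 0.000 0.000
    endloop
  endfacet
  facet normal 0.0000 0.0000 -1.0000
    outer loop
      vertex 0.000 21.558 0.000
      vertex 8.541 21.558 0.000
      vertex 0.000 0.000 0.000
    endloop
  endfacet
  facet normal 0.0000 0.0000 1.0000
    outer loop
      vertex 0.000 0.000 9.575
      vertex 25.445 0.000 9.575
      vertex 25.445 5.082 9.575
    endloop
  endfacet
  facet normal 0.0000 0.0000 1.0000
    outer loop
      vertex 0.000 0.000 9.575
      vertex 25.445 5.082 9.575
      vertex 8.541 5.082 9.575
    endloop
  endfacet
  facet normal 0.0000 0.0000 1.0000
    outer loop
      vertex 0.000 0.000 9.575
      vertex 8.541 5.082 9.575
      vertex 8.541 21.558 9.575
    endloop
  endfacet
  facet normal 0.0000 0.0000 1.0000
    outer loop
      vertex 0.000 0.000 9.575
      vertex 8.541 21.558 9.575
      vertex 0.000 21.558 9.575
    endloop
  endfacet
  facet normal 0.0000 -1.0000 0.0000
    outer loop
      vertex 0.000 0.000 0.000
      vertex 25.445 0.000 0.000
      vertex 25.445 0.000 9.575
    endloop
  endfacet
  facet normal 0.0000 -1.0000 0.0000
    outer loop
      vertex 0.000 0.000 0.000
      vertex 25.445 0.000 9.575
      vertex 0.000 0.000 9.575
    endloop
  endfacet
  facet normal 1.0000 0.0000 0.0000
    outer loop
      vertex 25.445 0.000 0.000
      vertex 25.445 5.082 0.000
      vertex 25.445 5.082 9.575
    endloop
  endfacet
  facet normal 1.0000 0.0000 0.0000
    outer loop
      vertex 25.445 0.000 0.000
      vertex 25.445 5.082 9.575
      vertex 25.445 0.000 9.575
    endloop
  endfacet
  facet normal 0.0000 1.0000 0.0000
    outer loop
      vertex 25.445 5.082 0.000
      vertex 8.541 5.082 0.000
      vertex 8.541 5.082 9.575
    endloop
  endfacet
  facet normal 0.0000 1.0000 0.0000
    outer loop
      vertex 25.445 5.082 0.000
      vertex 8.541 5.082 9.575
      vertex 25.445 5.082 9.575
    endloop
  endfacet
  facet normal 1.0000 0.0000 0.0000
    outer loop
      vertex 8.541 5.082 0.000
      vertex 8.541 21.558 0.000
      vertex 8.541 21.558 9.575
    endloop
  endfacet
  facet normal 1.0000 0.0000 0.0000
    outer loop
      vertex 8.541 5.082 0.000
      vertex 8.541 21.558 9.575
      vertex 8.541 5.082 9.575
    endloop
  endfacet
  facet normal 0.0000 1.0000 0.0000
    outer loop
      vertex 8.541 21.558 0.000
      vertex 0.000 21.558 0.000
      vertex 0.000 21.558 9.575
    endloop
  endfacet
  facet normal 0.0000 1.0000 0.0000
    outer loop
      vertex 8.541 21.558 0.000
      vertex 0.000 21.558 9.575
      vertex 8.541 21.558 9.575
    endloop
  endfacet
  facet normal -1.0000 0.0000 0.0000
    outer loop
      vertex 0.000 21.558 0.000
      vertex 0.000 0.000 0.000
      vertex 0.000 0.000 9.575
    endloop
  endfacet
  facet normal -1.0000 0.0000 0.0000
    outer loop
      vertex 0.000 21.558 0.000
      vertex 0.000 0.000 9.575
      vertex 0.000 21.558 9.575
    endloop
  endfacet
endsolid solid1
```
; perimeter-only toolpath
G21 ; units = mm
G90 ; absolute positioning
G28 ; home
; layer 1
G0 Z2.394
G0 X0.000 Y0.000
G1 X25.445 Y0.000
G1 X25.445 Y5.082
G1 X8.541 Y5.082
G1 X8.541 Y21.558
G1 X0.000 Y21.558
G1 X0.000 Y0.000
; layer 2
G0 Z4.787
G0 X0.000 Y0.000
G1 X25.445 Y0.000
G1 X25.445 Y5.082
G1 X8.541 Y5.082
G1 X8.541 Y21.558
G1 X0.000 Y21.558
G1 X0.000 Y0.000
; layer 3
G0 Z7.181
G0 X0.000 Y0.000
G1 X25.445 Y0.000
G1 X25.445 Y5.082
G1 X8.541 Y5.082
G1 X8.541 Y21.558
G1 X0.000 Y21.558
G1 X0.000 Y0.000
; layer 4
G0 Z9.575
G0 X0.000 Y0.000
G1 X25.445 Y0.000
G1 X25.445 Y5.082
G1 X8.541 Y5.082
G1 X8.541 Y21.558
G1 X0.000 Y21.558
G1 X0.000 Y0.000
M2 ; end

The solid is an L-shaped prism: outer 25.4 × 21.6 mm, arm thicknesses ≈ 5.08 mm (horizontal) and 8.54 mm (vertical), extruded 9.57 mm in z. Slicing at Δz = 2.394 mm — 4 equal slices spanning the solid's height, so layer i sits at z = i·h/4 — gives 4 non-empty perimeters. Each is a 6-segment closed polygon; G0 lifts to the layer z and rapids to the start vertex, then G1 traces the edges.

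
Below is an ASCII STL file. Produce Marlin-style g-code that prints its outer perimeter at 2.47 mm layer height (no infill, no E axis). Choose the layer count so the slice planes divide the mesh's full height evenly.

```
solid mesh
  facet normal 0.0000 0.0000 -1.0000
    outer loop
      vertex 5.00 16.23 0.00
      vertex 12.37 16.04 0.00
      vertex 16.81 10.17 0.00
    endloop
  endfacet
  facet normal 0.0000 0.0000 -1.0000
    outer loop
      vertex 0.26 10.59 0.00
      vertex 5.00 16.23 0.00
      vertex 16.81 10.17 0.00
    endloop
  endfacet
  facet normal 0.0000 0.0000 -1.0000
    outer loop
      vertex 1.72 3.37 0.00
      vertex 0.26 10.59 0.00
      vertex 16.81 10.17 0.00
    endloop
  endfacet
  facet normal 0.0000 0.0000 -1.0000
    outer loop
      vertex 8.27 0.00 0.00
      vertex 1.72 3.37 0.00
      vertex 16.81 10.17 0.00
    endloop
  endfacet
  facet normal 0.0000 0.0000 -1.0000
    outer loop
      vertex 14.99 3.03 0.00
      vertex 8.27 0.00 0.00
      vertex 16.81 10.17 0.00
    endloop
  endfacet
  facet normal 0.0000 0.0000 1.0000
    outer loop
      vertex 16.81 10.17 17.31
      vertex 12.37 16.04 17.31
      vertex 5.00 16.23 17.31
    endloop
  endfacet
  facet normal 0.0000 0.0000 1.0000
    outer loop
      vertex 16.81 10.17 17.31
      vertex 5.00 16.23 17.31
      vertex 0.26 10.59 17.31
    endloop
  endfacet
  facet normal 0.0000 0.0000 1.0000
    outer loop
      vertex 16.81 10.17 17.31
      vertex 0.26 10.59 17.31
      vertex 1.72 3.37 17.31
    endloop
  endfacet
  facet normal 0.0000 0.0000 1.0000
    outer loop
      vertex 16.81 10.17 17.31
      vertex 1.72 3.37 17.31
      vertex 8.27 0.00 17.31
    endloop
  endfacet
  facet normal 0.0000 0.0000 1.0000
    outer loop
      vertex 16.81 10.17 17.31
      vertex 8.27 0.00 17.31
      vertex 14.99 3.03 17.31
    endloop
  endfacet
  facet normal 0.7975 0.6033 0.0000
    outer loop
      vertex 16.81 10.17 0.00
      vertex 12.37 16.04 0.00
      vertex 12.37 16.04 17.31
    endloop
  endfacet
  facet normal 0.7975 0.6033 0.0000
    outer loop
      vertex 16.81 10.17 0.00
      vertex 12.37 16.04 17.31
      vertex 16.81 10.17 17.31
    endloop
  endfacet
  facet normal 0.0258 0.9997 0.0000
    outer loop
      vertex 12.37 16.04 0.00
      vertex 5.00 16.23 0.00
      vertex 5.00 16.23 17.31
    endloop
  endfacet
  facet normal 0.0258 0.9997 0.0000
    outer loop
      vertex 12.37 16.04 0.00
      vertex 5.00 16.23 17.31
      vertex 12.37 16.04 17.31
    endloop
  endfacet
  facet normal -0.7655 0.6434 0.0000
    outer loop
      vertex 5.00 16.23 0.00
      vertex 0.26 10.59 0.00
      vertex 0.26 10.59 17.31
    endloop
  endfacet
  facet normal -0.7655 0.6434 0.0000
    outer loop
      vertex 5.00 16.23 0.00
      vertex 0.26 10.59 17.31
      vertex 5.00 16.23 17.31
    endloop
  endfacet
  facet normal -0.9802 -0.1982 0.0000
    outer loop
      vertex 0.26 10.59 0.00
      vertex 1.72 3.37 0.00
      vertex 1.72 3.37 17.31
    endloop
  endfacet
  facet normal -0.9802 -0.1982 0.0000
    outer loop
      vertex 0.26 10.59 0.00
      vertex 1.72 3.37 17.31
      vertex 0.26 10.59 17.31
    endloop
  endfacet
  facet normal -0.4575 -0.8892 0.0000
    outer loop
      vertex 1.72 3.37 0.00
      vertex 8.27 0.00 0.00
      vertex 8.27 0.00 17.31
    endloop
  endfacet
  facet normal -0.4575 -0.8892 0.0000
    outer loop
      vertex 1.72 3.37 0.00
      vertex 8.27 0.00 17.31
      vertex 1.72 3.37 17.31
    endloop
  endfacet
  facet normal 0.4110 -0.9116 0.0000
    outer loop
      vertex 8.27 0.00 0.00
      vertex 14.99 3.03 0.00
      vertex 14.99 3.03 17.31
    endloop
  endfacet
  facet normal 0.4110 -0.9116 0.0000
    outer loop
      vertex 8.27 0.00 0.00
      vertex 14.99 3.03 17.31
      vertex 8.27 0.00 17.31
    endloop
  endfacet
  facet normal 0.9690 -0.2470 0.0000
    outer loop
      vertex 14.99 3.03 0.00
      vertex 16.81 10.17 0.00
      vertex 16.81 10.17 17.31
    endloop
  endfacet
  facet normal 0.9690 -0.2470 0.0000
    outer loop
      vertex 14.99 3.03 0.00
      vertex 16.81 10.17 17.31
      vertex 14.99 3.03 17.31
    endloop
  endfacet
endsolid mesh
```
; perimeter-only toolpath
G21 ; units = mm
G90 ; absolute positioning
G28 ; home
; layer 1
G0 Z2.47
G0 X16.81 Y10.17
G1 X12.37 Y16.04
G1 X5.00 Y16.23
G1 X0.26 Y10.59
G1 X1.72 Y3.37
G1 X8.27 Y0.00
G1 X14.99 Y3.03
G1 X16.81 Y10.17
; layer 2
G0 Z4.95
G0 X16.81 Y10.17
G1 X12.37 Y16.04
G1 X5.00 Y16.23
G1 X0.26 Y10.59
G1 X1.72 Y3.37
G1 X8.27 Y0.00
G1 X14.99 Y3.03
G1 X16.81 Y10.17
; layer 3
G0 Z7.42
G0 X16.81 Y10.17
G1 X12.37 Y16.04
G1 X5.00 Y16.23
G1 X0.26 Y10.59
G1 X1.72 Y3.37
G1 X8.27 Y0.00
G1 X14.99 Y3.03
G1 X16.81 Y10.17
; layer 4
G0 Z9.89
G0 X16.81 Y10.17
G1 X12.37 Y16.04
G1 X5.00 Y16.23
G1 X0.26 Y10.59
G1 X1.72 Y3.37
G1 X8.27 Y0.00
G1 X14.99 Y3.03
G1 X16.81 Y10.17
; layer 5
G0 Z12.36
G0 X16.81 Y10.17
G1 X12.37 Y16.04
G1 X5.00 Y16.23
G1 X0.26 Y10.59
G1 X1.72 Y3.37
G1 X8.27 Y0.00
G1 X14.99 Y3.03
G1 X16.81 Y10.17
; layer 6
G0 Z14.84
G0 X16.81 Y10.17
G1 X12.37 Y16.04
G1 X5.00 Y16.23
G1 X0.26 Y10.59
G1 X1.72 Y3.37
G1 X8.27 Y0.00
G1 X14.99 Y3.03
G1 X16.81 Y10.17
; layer 7
G0 Z17.31
G0 X16.81 Y10.17
G1 X12.37 Y16.04
G1 X5.00 Y16.23
G1 X0.26 Y10.59
G1 X1.72 Y3.37
G1 X8.27 Y0.00
G1 X14.99 Y3.03
G1 X16.81 Y10.17
M2 ; end

The solid is a regular 7-sided prism (a cylinder approximated with 7 flat sides), circumscribed radius ≈ 8.49 mm, height ≈ 17.3 mm. Slicing at Δz = 2.47 mm — 7 equal slices spanning the solid's height, so layer i sits at z = i·h/7 — gives 7 non-empty perimeters. Each is a 7-segment closed polygon; G0 lifts to the layer z and rapids to the start vertex, then G1 traces the edges.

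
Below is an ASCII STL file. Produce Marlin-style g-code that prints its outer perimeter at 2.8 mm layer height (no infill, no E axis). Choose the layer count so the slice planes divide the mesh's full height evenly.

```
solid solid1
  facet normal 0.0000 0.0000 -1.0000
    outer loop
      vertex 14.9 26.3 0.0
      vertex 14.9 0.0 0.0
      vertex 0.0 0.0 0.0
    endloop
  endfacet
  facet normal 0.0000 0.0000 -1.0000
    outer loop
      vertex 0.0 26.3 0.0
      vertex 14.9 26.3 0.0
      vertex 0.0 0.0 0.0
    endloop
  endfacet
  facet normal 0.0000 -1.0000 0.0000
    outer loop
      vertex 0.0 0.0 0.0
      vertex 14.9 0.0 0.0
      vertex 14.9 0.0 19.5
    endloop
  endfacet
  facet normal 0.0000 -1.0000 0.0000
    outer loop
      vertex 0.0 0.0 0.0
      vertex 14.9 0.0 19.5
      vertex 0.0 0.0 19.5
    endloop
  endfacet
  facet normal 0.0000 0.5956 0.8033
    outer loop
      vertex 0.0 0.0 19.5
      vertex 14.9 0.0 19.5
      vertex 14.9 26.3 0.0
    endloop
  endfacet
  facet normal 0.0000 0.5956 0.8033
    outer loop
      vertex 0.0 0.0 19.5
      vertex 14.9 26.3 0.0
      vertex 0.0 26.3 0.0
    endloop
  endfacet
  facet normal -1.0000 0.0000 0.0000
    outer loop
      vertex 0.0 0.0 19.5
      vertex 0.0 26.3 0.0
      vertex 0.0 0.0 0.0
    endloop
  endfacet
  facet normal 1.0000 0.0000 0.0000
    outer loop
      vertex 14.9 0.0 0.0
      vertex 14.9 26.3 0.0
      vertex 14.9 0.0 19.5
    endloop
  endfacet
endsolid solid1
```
; perimeter-only toolpath
G21 ; units = mm
G90 ; absolute positioning
G28 ; home
; layer 1
G0 Z2.8
G0 X0.0 Y0.0
G1 X14.9 Y0.0
G1 X14.9 Y22.5
G1 X0.0 Y22.5
G1 X0.0 Y0.0
; layer 2
G0 Z5.6
G0 X0.0 Y0.0
G1 X14.9 Y0.0
G1 X14.9 Y18.8
G1 X0.0 Y18.8
G1 X0.0 Y0.0
; layer 3
G0 Z8.4
G0 X0.0 Y0.0
G1 X14.9 Y0.0
G1 X14.9 Y15.0
G1 X0.0 Y15.0
G1 X0.0 Y0.0
; layer 4
G0 Z11.1
G0 X0.0 Y0.0
G1 X14.9 Y0.0
G1 X14.9 Y11.3
G1 X0.0 Y11.3
G1 X0.0 Y0.0
; layer 5
G0 Z13.9
G0 X0.0 Y0.0
G1 X14.9 Y0.0
G1 X14.9 Y7.5
G1 X0.0 Y7.5
G1 X0.0 Y0.0
; layer 6
G0 Z16.7
G0 X0.0 Y0.0
G1 X14.9 Y0.0
G1 X14.9 Y3.8
G1 X0.0 Y3.8
G1 X0.0 Y0.0
M2 ; end

The solid is a wedge (ramp): 14.9 × 26.3 mm base, rising to 19.5 mm along the y=0 edge and sloping linearly to z=0 at y=26.3. Slicing at Δz = 2.8 mm — 7 equal slices spanning the solid's height, so layer i sits at z = i·h/7 — gives 6 non-empty perimeters. Each is a 4-segment closed polygon; G0 lifts to the layer z and rapids to the start vertex, then G1 traces the edges. The cross-section shrinks linearly with z (the slice at the apex is degenerate and omitted).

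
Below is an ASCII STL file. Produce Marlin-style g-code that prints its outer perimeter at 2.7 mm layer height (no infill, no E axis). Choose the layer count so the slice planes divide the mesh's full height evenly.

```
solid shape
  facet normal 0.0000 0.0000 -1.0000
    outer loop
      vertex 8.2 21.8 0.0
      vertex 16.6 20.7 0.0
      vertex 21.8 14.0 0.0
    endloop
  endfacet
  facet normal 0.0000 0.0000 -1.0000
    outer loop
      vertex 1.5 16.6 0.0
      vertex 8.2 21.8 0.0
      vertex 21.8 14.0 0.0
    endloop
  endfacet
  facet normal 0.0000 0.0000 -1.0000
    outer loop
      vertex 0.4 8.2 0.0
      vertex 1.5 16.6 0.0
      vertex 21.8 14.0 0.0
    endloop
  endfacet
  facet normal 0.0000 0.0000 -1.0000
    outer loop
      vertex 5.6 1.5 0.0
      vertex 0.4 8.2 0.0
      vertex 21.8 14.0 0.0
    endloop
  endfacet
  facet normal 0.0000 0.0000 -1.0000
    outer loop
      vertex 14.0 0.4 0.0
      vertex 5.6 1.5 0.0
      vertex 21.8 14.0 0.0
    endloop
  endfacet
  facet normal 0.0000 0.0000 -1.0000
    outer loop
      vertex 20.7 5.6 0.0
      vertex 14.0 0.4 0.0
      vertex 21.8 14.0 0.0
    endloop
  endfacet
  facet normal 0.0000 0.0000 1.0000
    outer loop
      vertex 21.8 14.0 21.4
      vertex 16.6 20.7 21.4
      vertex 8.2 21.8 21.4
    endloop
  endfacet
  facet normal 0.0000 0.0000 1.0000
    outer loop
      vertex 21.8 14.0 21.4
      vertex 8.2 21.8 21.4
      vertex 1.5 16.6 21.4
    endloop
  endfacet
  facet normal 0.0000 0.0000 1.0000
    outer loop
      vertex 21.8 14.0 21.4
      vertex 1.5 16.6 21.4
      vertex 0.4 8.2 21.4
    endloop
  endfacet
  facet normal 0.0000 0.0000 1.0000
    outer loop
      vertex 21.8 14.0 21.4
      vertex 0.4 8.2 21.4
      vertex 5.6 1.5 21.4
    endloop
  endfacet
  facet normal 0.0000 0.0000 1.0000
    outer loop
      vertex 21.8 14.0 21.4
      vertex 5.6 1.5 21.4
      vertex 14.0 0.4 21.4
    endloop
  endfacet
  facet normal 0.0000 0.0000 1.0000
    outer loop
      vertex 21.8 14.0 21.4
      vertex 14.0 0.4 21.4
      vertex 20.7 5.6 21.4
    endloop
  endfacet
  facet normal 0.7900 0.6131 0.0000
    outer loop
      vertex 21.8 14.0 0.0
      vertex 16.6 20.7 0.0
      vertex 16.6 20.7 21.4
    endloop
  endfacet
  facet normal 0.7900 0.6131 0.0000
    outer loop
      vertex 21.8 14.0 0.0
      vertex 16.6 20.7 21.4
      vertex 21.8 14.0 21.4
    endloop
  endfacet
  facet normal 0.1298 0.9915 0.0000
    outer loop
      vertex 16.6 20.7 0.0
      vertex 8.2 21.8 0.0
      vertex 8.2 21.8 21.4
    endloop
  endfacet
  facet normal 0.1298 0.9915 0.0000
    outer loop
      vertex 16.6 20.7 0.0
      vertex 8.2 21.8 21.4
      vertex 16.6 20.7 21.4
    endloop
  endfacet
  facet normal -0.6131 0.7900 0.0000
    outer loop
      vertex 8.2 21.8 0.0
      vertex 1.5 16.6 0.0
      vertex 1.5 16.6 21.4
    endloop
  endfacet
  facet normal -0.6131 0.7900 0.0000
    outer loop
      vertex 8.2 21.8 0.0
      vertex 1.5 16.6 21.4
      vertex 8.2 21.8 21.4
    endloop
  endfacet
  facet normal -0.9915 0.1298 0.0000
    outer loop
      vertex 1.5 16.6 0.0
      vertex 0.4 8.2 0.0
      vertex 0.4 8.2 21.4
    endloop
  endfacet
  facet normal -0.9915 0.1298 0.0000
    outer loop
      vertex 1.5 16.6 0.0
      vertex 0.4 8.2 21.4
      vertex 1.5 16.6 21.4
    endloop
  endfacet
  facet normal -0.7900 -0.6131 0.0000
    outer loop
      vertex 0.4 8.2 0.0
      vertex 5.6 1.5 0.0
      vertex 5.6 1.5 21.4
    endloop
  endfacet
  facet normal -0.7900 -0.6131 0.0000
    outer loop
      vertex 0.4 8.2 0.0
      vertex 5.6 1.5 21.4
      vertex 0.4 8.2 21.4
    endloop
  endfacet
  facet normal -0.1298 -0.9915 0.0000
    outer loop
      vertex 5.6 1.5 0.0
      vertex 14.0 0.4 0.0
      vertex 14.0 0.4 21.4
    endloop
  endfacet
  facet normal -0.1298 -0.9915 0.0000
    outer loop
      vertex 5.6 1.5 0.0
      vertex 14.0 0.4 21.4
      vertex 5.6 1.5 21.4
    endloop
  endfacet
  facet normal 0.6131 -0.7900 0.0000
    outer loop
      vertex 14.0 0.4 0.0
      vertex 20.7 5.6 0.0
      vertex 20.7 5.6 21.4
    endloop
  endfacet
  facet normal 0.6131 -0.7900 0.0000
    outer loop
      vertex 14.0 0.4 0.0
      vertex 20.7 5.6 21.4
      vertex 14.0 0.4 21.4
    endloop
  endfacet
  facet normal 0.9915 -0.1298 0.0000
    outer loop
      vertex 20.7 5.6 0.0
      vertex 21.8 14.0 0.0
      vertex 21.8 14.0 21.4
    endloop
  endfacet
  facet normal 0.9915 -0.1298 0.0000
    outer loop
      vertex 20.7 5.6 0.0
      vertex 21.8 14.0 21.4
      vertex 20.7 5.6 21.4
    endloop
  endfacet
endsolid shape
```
; perimeter-only toolpath
G21 ; units = mm
G90 ; absolute positioning
G28 ; home
; layer 1
G0 Z2.7
G0 X21.8 Y14.0
G1 X16.6 Y20.7
G1 X8.2 Y21.8
G1 X1.5 Y16.6
G1 X0.4 Y8.2
G1 X5.6 Y1.5
G1 X14.0 Y0.4
G1 X20.7 Y5.6
G1 X21.8 Y14.0
; layer 2
G0 Z5.3
G0 X21.8 Y14.0
G1 X16.6 Y20.7
G1 X8.2 Y21.8
G1 X1.5 Y16.6
G1 X0.4 Y8.2
G1 X5.6 Y1.5
G1 X14.0 Y0.4
G1 X20.7 Y5.6
G1 X21.8 Y14.0
; layer 3
G0 Z8.0
G0 X21.8 Y14.0
G1 X16.6 Y20.7
G1 X8.2 Y21.8
G1 X1.5 Y16.6
G1 X0.4 Y8.2
G1 X5.6 Y1.5
G1 X14.0 Y0.4
G1 X20.7 Y5.6
G1 X21.8 Y14.0
; layer 4
G0 Z10.7
G0 X21.8 Y14.0
G1 X16.6 Y20.7
G1 X8.2 Y21.8
G1 X1.5 Y16.6
G1 X0.4 Y8.2
G1 X5.6 Y1.5
G1 X14.0 Y0.4
G1 X20.7 Y5.6
G1 X21.8 Y14.0
; layer 5
G0 Z13.4
G0 X21.8 Y14.0
G1 X16.6 Y20.7
G1 X8.2 Y21.8
G1 X1.5 Y16.6
G1 X0.4 Y8.2
G1 X5.6 Y1.5
G1 X14.0 Y0.4
G1 X20.7 Y5.6
G1 X21.8 Y14.0
; layer 6
G0 Z16.0
G0 X21.8 Y14.0
G1 X16.6 Y20.7
G1 X8.2 Y21.8
G1 X1.5 Y16.6
G1 X0.4 Y8.2
G1 X5.6 Y1.5
G1 X14.0 Y0.4
G1 X20.7 Y5.6
G1 X21.8 Y14.0
; layer 7
G0 Z18.7
G0 X21.8 Y14.0
G1 X16.6 Y20.7
G1 X8.2 Y21.8
G1 X1.5 Y16.6
G1 X0.4 Y8.2
G1 X5.6 Y1.5
G1 X14.0 Y0.4
G1 X20.7 Y5.6
G1 X21.8 Y14.0
; layer 8
G0 Z21.4
G0 X21.8 Y14.0
G1 X16.6 Y20.7
G1 X8.2 Y21.8
G1 X1.5 Y16.6
G1 X0.4 Y8.2
G1 X5.6 Y1.5
G1 X14.0 Y0.4
G1 X20.7 Y5.6
G1 X21.8 Y14.0
M2 ; end

The solid is a regular 8-sided prism (a cylinder approximated with 8 flat sides), circumscribed radius ≈ 11.1 mm, height ≈ 21.4 mm. Slicing at Δz = 2.7 mm — 8 equal slices spanning the solid's height, so layer i sits at z = i·h/8 — gives 8 non-empty perimeters. Each is a 8-segment closed polygon; G0 lifts to the layer z and rapids to the start vertex, then G1 traces the edges.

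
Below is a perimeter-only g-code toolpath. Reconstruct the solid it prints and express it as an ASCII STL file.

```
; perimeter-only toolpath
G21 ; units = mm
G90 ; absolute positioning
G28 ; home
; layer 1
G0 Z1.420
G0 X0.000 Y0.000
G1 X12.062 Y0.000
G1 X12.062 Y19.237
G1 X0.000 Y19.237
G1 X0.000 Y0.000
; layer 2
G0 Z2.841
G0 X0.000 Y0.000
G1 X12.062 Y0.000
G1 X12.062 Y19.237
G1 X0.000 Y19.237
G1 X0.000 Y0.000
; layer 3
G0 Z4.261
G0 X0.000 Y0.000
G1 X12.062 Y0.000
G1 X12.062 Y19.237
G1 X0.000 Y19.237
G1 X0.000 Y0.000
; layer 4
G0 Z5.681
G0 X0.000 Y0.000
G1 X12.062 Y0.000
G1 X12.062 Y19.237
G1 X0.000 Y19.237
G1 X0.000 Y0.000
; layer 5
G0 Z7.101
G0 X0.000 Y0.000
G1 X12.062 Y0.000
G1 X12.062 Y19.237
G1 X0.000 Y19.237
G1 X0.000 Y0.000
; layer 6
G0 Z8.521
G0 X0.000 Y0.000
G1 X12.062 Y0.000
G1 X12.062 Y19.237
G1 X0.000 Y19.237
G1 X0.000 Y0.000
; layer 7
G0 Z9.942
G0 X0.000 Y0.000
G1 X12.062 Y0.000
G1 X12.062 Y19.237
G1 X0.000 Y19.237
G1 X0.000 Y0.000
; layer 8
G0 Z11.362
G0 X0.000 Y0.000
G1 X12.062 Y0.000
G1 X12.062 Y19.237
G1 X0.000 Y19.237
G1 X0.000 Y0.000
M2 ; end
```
solid part
  facet normal 0.0000 0.0000 -1.0000
    outer loop
      vertex 12.062 19.237 0.000
      vertex 12.062 0.000 0.000
      vertex 0.000 0.000 0.000
    endloop
  endfacet
  facet normal 0.0000 0.0000 -1.0000
    outer loop
      vertex 0.000 19.237 0.000
      vertex 12.062 19.237 0.000
      vertex 0.000 0.000 0.000
    endloop
  endfacet
  facet normal 0.0000 0.0000 1.0000
    outer loop
      vertex 0.000 0.000 11.362
      vertex 12.062 0.000 11.362
      vertex 12.062 19.237 11.362
    endloop
  endfacet
  facet normal 0.0000 0.0000 1.0000
    outer loop
      vertex 0.000 0.000 11.362
      vertex 12.062 19.237 11.362
      vertex 0.000 19.237 11.362
    endloop
  endfacet
  facet normal 0.0000 -1.0000 0.0000
    outer loop
      vertex 0.000 0.000 0.000
      vertex 12.062 0.000 0.000
      vertex 12.062 0.000 11.362
    endloop
  endfacet
  facet normal 0.0000 -1.0000 0.0000
    outer loop
      vertex 0.000 0.000 0.000
      vertex 12.062 0.000 11.362
      vertex 0.000 0.000 11.362
    endloop
  endfacet
  facet normal 0.0000 1.0000 0.0000
    outer loop
      vertex 12.062 19.237 11.362
      vertex 12.062 19.237 0.000
      vertex 0.000 19.237 0.000
    endloop
  endfacet
  facet normal 0.0000 1.0000 0.0000
    outer loop
      vertex 0.000 19.237 11.362
      vertex 12.062 19.237 11.362
      vertex 0.000 19.237 0.000
    endloop
  endfacet
  facet normal -1.0000 0.0000 0.0000
    outer loop
      vertex 0.000 19.237 11.362
      vertex 0.000 19.237 0.000
      vertex 0.000 0.000 0.000
    endloop
  endfacet
  facet normal -1.0000 0.0000 0.0000
    outer loop
      vertex 0.000 0.000 11.362
      vertex 0.000 19.237 11.362
      vertex 0.000 0.000 0.000
    endloop
  endfacet
  facet normal 1.0000 0.0000 0.0000
    outer loop
      vertex 12.062 0.000 0.000
      vertex 12.062 19.237 0.000
      vertex 12.062 19.237 11.362
    endloop
  endfacet
  facet normal 1.0000 0.0000 0.0000
    outer loop
      vertex 12.062 0.000 0.000
      vertex 12.062 19.237 11.362
      vertex 12.062 0.000 11.362
    endloop
  endfacet
endsolid part

The G0 Z moves step by Δz≈1.420 mm. Every layer's G1 loop is the same polygon, so the solid is a straight extrusion of it from z=0 to z≈11.4. Closing with flat bottom and top caps and triangulating gives 12 facets — a rectangular box, roughly 12.1 × 19.2 mm footprint and 11.4 mm tall.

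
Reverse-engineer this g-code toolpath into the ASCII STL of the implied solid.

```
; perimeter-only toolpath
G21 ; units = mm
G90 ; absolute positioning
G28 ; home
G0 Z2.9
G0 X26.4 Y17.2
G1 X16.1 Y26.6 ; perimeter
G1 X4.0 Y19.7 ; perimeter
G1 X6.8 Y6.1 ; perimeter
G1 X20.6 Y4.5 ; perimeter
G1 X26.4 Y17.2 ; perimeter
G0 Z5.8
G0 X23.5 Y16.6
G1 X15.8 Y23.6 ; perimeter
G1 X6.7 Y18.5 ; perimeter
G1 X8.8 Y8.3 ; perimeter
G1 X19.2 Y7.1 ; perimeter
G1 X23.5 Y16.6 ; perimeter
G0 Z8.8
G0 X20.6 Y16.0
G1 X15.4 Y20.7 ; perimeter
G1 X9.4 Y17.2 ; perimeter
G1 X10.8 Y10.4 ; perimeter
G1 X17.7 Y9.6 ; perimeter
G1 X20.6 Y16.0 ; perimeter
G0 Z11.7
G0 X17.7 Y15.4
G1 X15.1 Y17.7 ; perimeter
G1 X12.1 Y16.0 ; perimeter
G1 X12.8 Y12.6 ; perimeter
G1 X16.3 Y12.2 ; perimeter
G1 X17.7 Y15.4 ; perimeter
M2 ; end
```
solid part
  facet normal 0.0000 0.0000 -1.0000
    outer loop
      vertex 1.3 20.9 0.0
      vertex 16.4 29.5 0.0
      vertex 29.3 17.8 0.0
    endloop
  endfacet
  facet normal 0.0000 0.0000 -1.0000
    outer loop
      vertex 4.8 3.9 0.0
      vertex 1.3 20.9 0.0
      vertex 29.3 17.8 0.0
    endloop
  endfacet
  facet normal 0.0000 0.0000 -1.0000
    outer loop
      vertex 22.1 1.9 0.0
      vertex 4.8 3.9 0.0
      vertex 29.3 17.8 0.0
    endloop
  endfacet
  facet normal 0.5196 0.5729 0.6338
    outer loop
      vertex 29.3 17.8 0.0
      vertex 16.4 29.5 0.0
      vertex 14.8 14.8 14.6
    endloop
  endfacet
  facet normal -0.3826 0.6717 0.6344
    outer loop
      vertex 16.4 29.5 0.0
      vertex 1.3 20.9 0.0
      vertex 14.8 14.8 14.6
    endloop
  endfacet
  facet normal -0.7569 -0.1558 0.6347
    outer loop
      vertex 1.3 20.9 0.0
      vertex 4.8 3.9 0.0
      vertex 14.8 14.8 14.6
    endloop
  endfacet
  facet normal -0.0888 -0.7680 0.6342
    outer loop
      vertex 4.8 3.9 0.0
      vertex 22.1 1.9 0.0
      vertex 14.8 14.8 14.6
    endloop
  endfacet
  facet normal 0.7044 -0.3190 0.6341
    outer loop
      vertex 22.1 1.9 0.0
      vertex 29.3 17.8 0.0
      vertex 14.8 14.8 14.6
    endloop
  endfacet
endsolid part

The G0 Z moves step by Δz≈2.9 mm. The G1 loops shrink linearly with z, so the solid tapers from its base footprint up to z≈14.6. Closing with a flat bottom cap and the tapered top and triangulating gives 8 facets — a regular 5-sided pyramid, base circumscribed radius ≈ 14.8 mm, apex at z ≈ 14.6 mm.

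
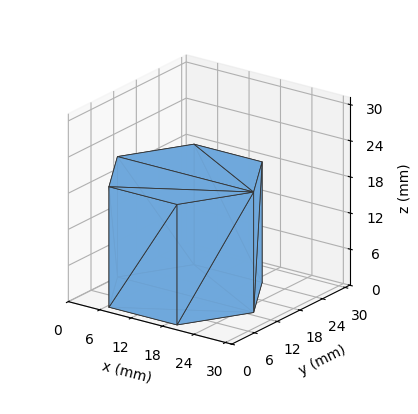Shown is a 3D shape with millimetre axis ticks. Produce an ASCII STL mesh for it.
Reading the render: the shape is a regular 6-sided prism (a cylinder approximated with 6 flat sides), circumscribed radius ≈ 13 mm, height ≈ 20 mm (dimensions read to the nearest mm from the axis ticks). For the STL, each face is triangulated and given an outward normal.

solid part
  facet normal 0.0000 0.0000 -1.0000
    outer loop
      vertex 6.500 24.258 0.000
      vertex 19.500 24.258 0.000
      vertex 26.000 13.000 0.000
    endloop
  endfacet
  facet normal 0.0000 0.0000 -1.0000
    outer loop
      vertex 0.000 13.000 0.000
      vertex 6.500 24.258 0.000
      vertex 26.000 13.000 0.000
    endloop
  endfacet
  facet normal 0.0000 0.0000 -1.0000
    outer loop
      vertex 6.500 1.742 0.000
      vertex 0.000 13.000 0.000
      vertex 26.000 13.000 0.000
    endloop
  endfacet
  facet normal 0.0000 0.0000 -1.0000
    outer loop
      vertex 19.500 1.742 0.000
      vertex 6.500 1.742 0.000
      vertex 26.000 13.000 0.000
    endloop
  endfacet
  facet normal 0.0000 0.0000 1.0000
    outer loop
      vertex 26.000 13.000 20.000
      vertex 19.500 24.258 20.000
      vertex 6.500 24.258 20.000
    endloop
  endfacet
  facet normal 0.0000 0.0000 1.0000
    outer loop
      vertex 26.000 13.000 20.000
      vertex 6.500 24.258 20.000
      vertex 0.000 13.000 20.000
    endloop
  endfacet
  facet normal 0.0000 0.0000 1.0000
    outer loop
      vertex 26.000 13.000 20.000
      vertex 0.000 13.000 20.000
      vertex 6.500 1.742 20.000
    endloop
  endfacet
  facet normal 0.0000 0.0000 1.0000
    outer loop
      vertex 26.000 13.000 20.000
      vertex 6.500 1.742 20.000
      vertex 19.500 1.742 20.000
    endloop
  endfacet
  facet normal 0.8660 0.5000 0.0000
    outer loop
      vertex 26.000 13.000 0.000
      vertex 19.500 24.258 0.000
      vertex 19.500 24.258 20.000
    endloop
  endfacet
  facet normal 0.8660 0.5000 0.0000
    outer loop
      vertex 26.000 13.000 0.000
      vertex 19.500 24.258 20.000
      vertex 26.000 13.000 20.000
    endloop
  endfacet
  facet normal 0.0000 1.0000 0.0000
    outer loop
      vertex 19.500 24.258 0.000
      vertex 6.500 24.258 0.000
      vertex 6.500 24.258 20.000
    endloop
  endfacet
  facet normal 0.0000 1.0000 0.0000
    outer loop
      vertex 19.500 24.258 0.000
      vertex 6.500 24.258 20.000
      vertex 19.500 24.258 20.000
    endloop
  endfacet
  facet normal -0.8660 0.5000 0.0000
    outer loop
      vertex 6.500 24.258 0.000
      vertex 0.000 13.000 0.000
      vertex 0.000 13.000 20.000
    endloop
  endfacet
  facet normal -0.8660 0.5000 0.0000
    outer loop
      vertex 6.500 24.258 0.000
      vertex 0.000 13.000 20.000
      vertex 6.500 24.258 20.000
    endloop
  endfacet
  facet normal -0.8660 -0.5000 0.0000
    outer loop
      vertex 0.000 13.000 0.000
      vertex 6.500 1.742 0.000
      vertex 6.500 1.742 20.000
    endloop
  endfacet
  facet normal -0.8660 -0.5000 0.0000
    outer loop
      vertex 0.000 13.000 0.000
      vertex 6.500 1.742 20.000
      vertex 0.000 13.000 20.000
    endloop
  endfacet
  facet normal 0.0000 -1.0000 0.0000
    outer loop
      vertex 6.500 1.742 0.000
      vertex 19.500 1.742 0.000
      vertex 19.500 1.742 20.000
    endloop
  endfacet
  facet normal 0.0000 -1.0000 0.0000
    outer loop
      vertex 6.500 1.742 0.000
      vertex 19.500 1.742 20.000
      vertex 6.500 1.742 20.000
    endloop
  endfacet
  facet normal 0.8660 -0.5000 0.0000
    outer loop
      vertex 19.500 1.742 0.000
      vertex 26.000 13.000 0.000
      vertex 26.000 13.000 20.000
    endloop
  endfacet
  facet normal 0.8660 -0.5000 0.0000
    outer loop
      vertex 19.500 1.742 0.000
      vertex 26.000 13.000 20.000
      vertex 19.500 1.742 20.000
    endloop
  endfacet
endsolid part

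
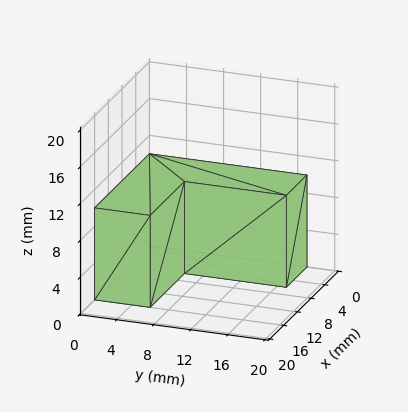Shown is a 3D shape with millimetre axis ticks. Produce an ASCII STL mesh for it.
Reading the render: the shape is an L-shaped prism: outer 16 × 17 mm, arm thicknesses ≈ 6 mm (horizontal) and 6 mm (vertical), extruded 10 mm in z (dimensions read to the nearest mm from the axis ticks). For the STL, each face is triangulated and given an outward normal.

solid part
  facet normal 0.0000 0.0000 -1.0000
    outer loop
      vertex 16.00 6.00 0.00
      vertex 16.00 0.00 0.00
      vertex 0.00 0.00 0.00
    endloop
  endfacet
  facet normal 0.0000 0.0000 -1.0000
    outer loop
      vertex 6.00 6.00 0.00
      vertex 16.00 6.00 0.00
      vertex 0.00 0.00 0.00
    endloop
  endfacet
  facet normal 0.0000 0.0000 -1.0000
    outer loop
      vertex 6.00 17.00 0.00
      vertex 6.00 6.00 0.00
      vertex 0.00 0.00 0.00
    endloop
  endfacet
  facet normal 0.0000 0.0000 -1.0000
    outer loop
      vertex 0.00 17.00 0.00
      vertex 6.00 17.00 0.00
      vertex 0.00 0.00 0.00
    endloop
  endfacet
  facet normal 0.0000 0.0000 1.0000
    outer loop
      vertex 0.00 0.00 10.00
      vertex 16.00 0.00 10.00
      vertex 16.00 6.00 10.00
    endloop
  endfacet
  facet normal 0.0000 0.0000 1.0000
    outer loop
      vertex 0.00 0.00 10.00
      vertex 16.00 6.00 10.00
      vertex 6.00 6.00 10.00
    endloop
  endfacet
  facet normal 0.0000 0.0000 1.0000
    outer loop
      vertex 0.00 0.00 10.00
      vertex 6.00 6.00 10.00
      vertex 6.00 17.00 10.00
    endloop
  endfacet
  facet normal 0.0000 0.0000 1.0000
    outer loop
      vertex 0.00 0.00 10.00
      vertex 6.00 17.00 10.00
      vertex 0.00 17.00 10.00
    endloop
  endfacet
  facet normal 0.0000 -1.0000 0.0000
    outer loop
      vertex 0.00 0.00 0.00
      vertex 16.00 0.00 0.00
      vertex 16.00 0.00 10.00
    endloop
  endfacet
  facet normal 0.0000 -1.0000 0.0000
    outer loop
      vertex 0.00 0.00 0.00
      vertex 16.00 0.00 10.00
      vertex 0.00 0.00 10.00
    endloop
  endfacet
  facet normal 1.0000 0.0000 0.0000
    outer loop
      vertex 16.00 0.00 0.00
      vertex 16.00 6.00 0.00
      vertex 16.00 6.00 10.00
    endloop
  endfacet
  facet normal 1.0000 0.0000 0.0000
    outer loop
      vertex 16.00 0.00 0.00
      vertex 16.00 6.00 10.00
      vertex 16.00 0.00 10.00
    endloop
  endfacet
  facet normal 0.0000 1.0000 0.0000
    outer loop
      vertex 16.00 6.00 0.00
      vertex 6.00 6.00 0.00
      vertex 6.00 6.00 10.00
    endloop
  endfacet
  facet normal 0.0000 1.0000 0.0000
    outer loop
      vertex 16.00 6.00 0.00
      vertex 6.00 6.00 10.00
      vertex 16.00 6.00 10.00
    endloop
  endfacet
  facet normal 1.0000 0.0000 0.0000
    outer loop
      vertex 6.00 6.00 0.00
      vertex 6.00 17.00 0.00
      vertex 6.00 17.00 10.00
    endloop
  endfacet
  facet normal 1.0000 0.0000 0.0000
    outer loop
      vertex 6.00 6.00 0.00
      vertex 6.00 17.00 10.00
      vertex 6.00 6.00 10.00
    endloop
  endfacet
  facet normal 0.0000 1.0000 0.0000
    outer loop
      vertex 6.00 17.00 0.00
      vertex 0.00 17.00 0.00
      vertex 0.00 17.00 10.00
    endloop
  endfacet
  facet normal 0.0000 1.0000 0.0000
    outer loop
      vertex 6.00 17.00 0.00
      vertex 0.00 17.00 10.00
      vertex 6.00 17.00 10.00
    endloop
  endfacet
  facet normal -1.0000 0.0000 0.0000
    outer loop
      vertex 0.00 17.00 0.00
      vertex 0.00 0.00 0.00
      vertex 0.00 0.00 10.00
    endloop
  endfacet
  facet normal -1.0000 0.0000 0.0000
    outer loop
      vertex 0.00 17.00 0.00
      vertex 0.00 0.00 10.00
      vertex 0.00 17.00 10.00
    endloop
  endfacet
endsolid part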